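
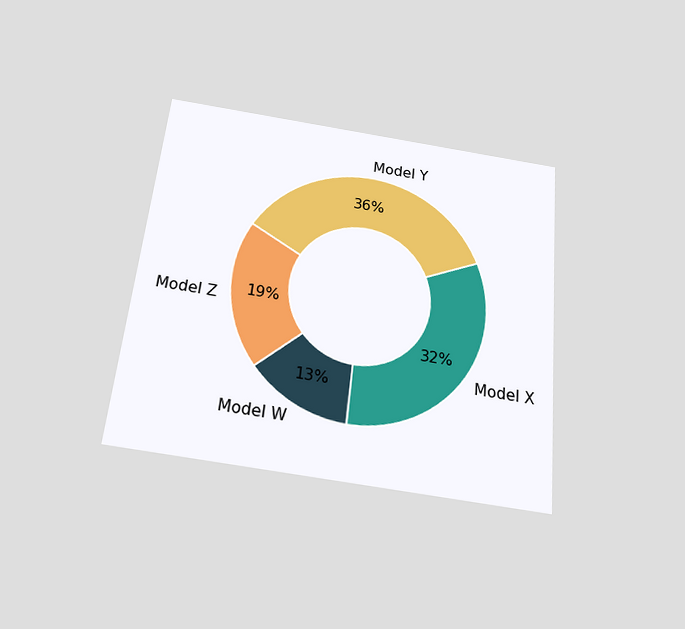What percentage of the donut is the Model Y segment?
36%

The chart is tilted about 6° clockwise and viewed slightly from below. The Model Y segment takes up 36% of the ring.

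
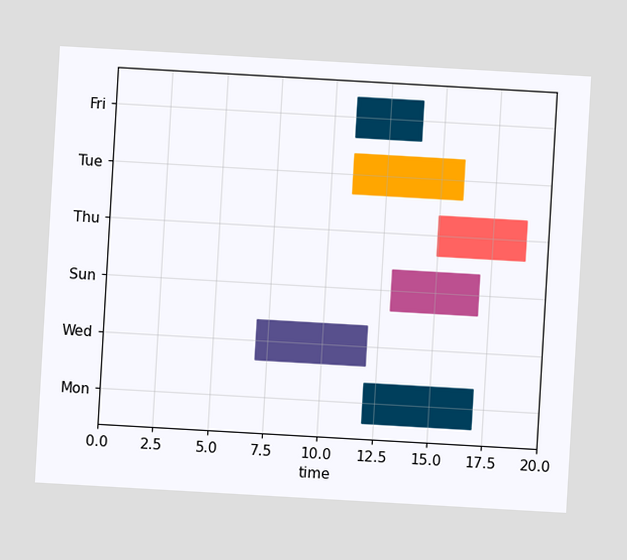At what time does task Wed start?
The chart is tilted about 3° clockwise. The Wed bar begins at t=7.

7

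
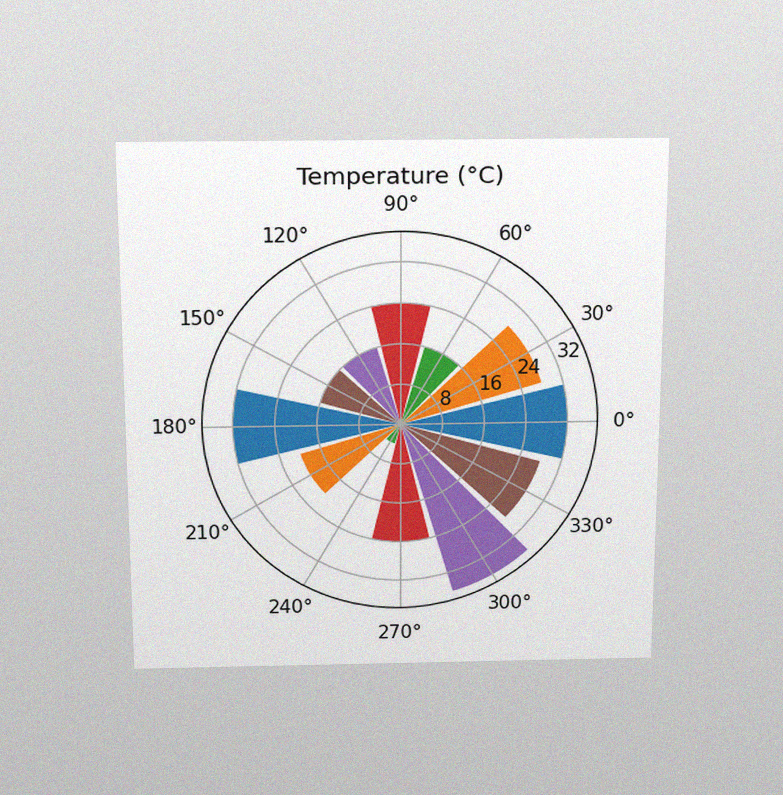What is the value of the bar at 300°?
The chart is viewed slightly from above, with some photo noise. The bar at 300° reaches 36°C on the radial axis.

36°C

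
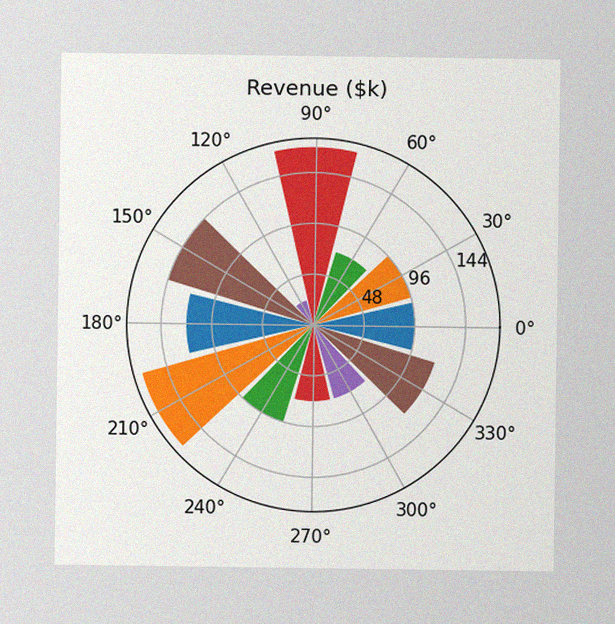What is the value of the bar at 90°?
$168k

The image has some photo noise and uneven lighting. The bar at 90° reaches $168k on the radial axis.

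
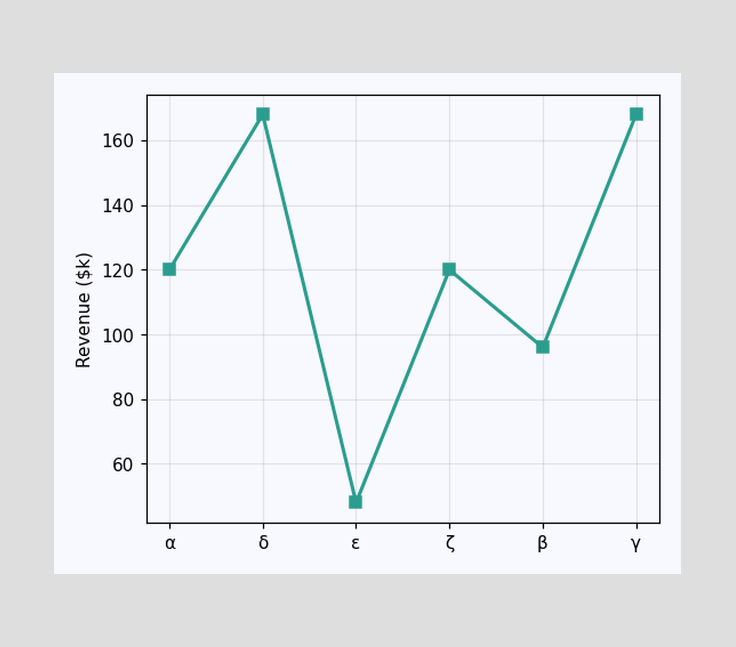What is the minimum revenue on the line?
$48k

The lowest point is at ε, and reading across to the y-axis gives $48k.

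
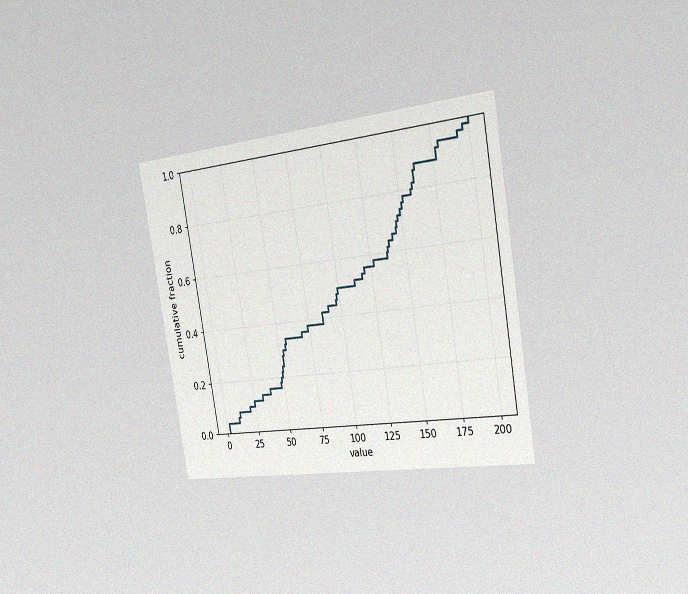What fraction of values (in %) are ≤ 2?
4%

The chart is tilted about 10° counter-clockwise and viewed slightly from the right, with some photo noise. At x=2 the ECDF step is at 4%.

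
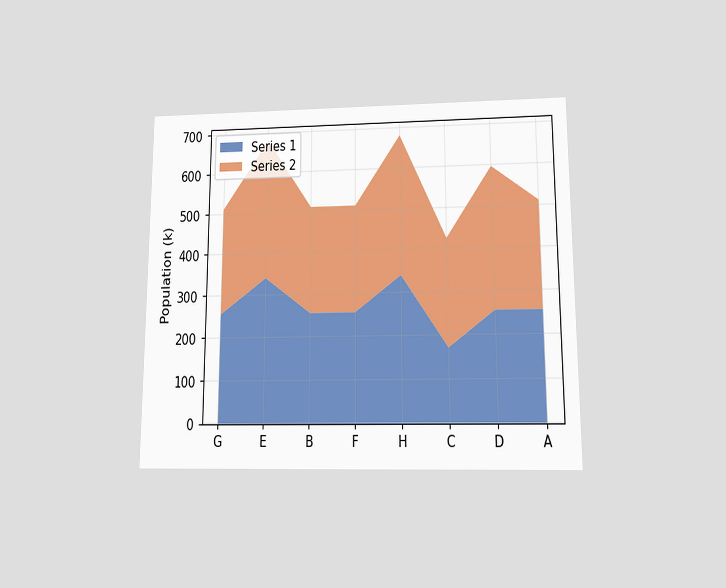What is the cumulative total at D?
595k

The chart is viewed slightly from below. The stacked total at D reaches 595k.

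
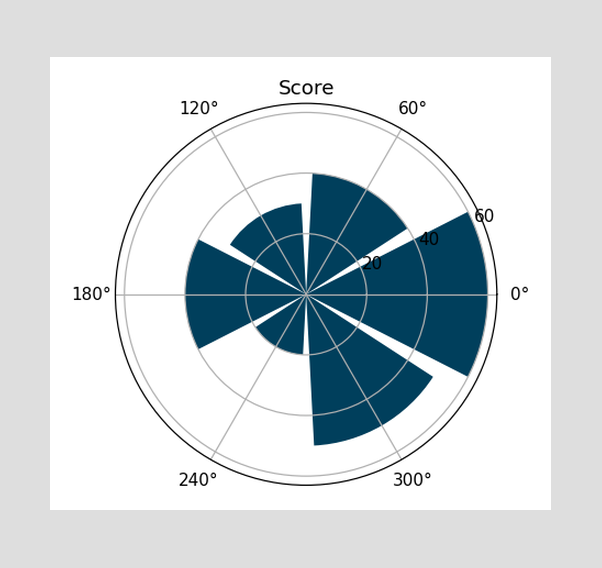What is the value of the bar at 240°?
The bar at 240° reaches 20 on the radial axis.

20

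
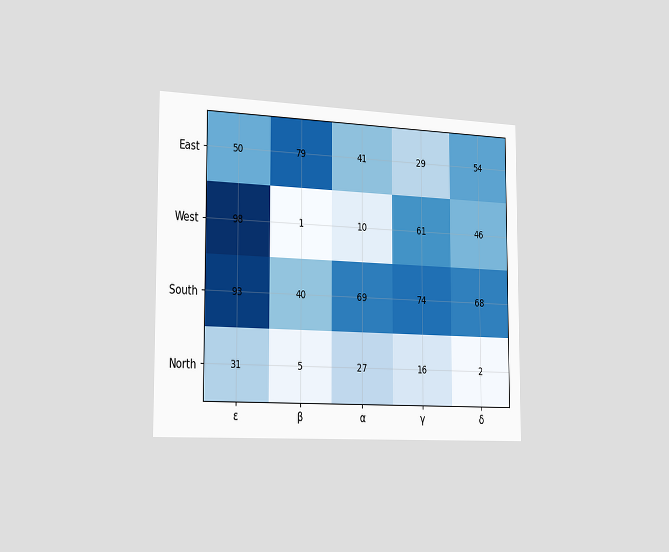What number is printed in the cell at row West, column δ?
The chart is viewed slightly from the left. The (West, δ) cell reads 46.

46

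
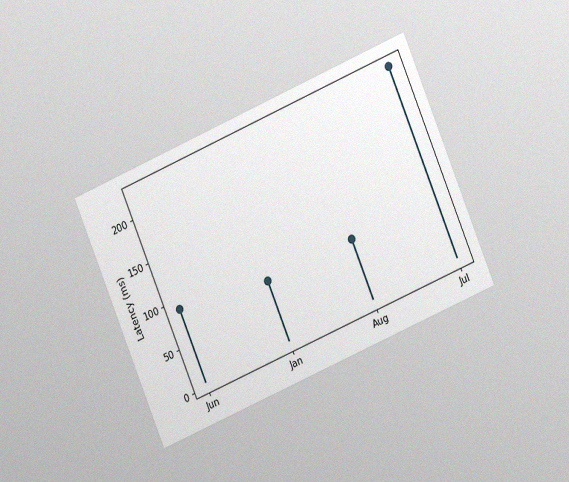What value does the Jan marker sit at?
The chart is tilted about 23° counter-clockwise and viewed at a slight angle, with some photo noise. The Jan marker sits at 75ms.

75ms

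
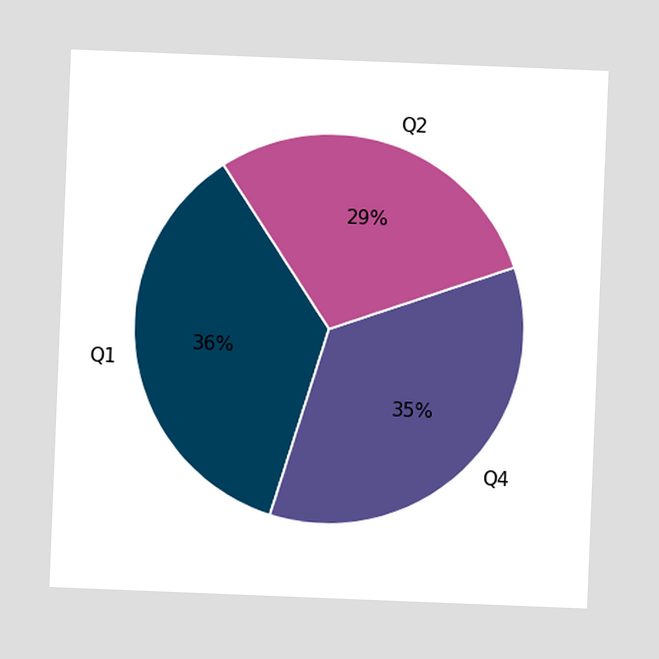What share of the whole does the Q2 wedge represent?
The chart is tilted about 2° clockwise. The Q2 slice takes up 29% of the pie.

29%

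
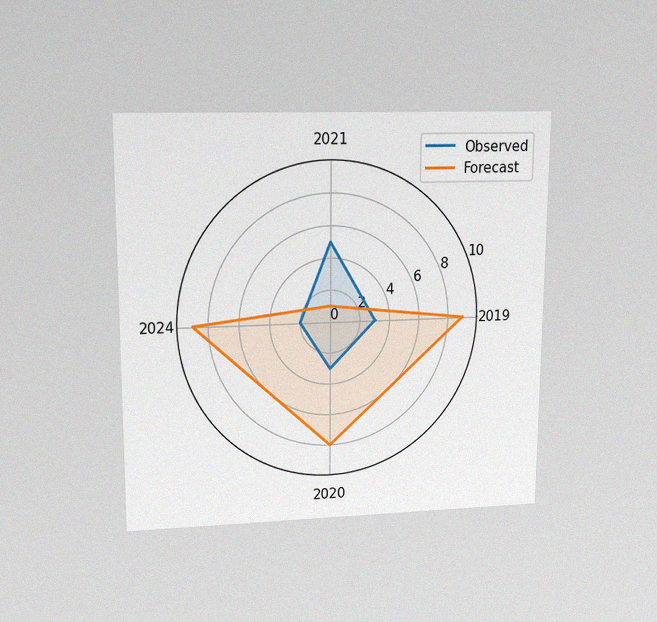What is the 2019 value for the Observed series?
The chart is viewed at a slight angle, with some photo noise. On the 2019 axis, Observed reaches 3.

3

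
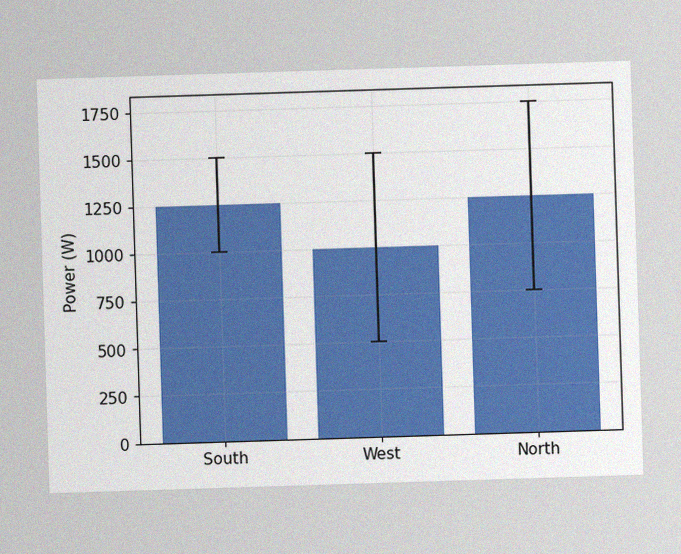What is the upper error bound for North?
1750W

The image has some photo noise and uneven lighting. The North bar's upper whisker reaches 1750W.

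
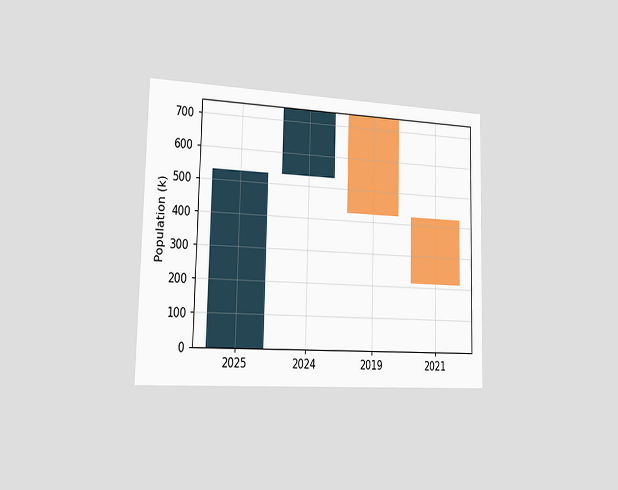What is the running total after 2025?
The chart is viewed slightly from the left. After 2025 the running total reaches 530k.

530k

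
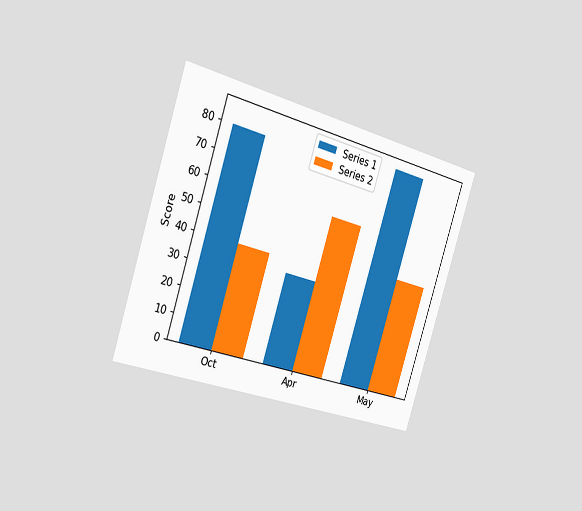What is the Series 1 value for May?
The chart is tilted about 18° clockwise and viewed slightly from the left. The Series 1 bar at May reaches 85 on the y-axis.

85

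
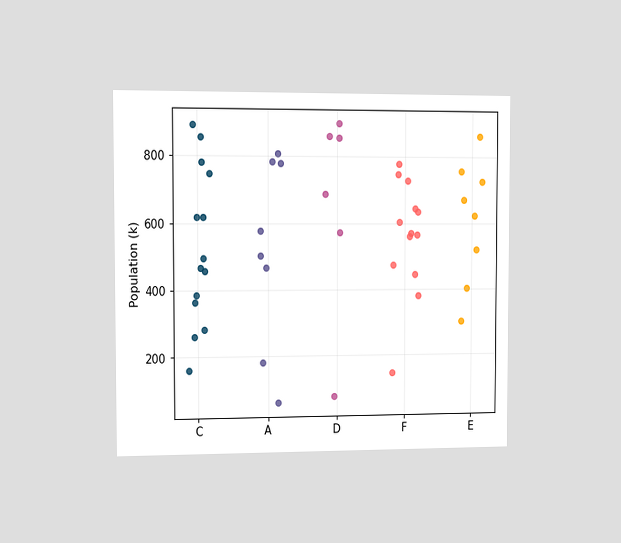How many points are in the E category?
8

The chart is viewed slightly from the left. Counting the markers in the E column gives 8.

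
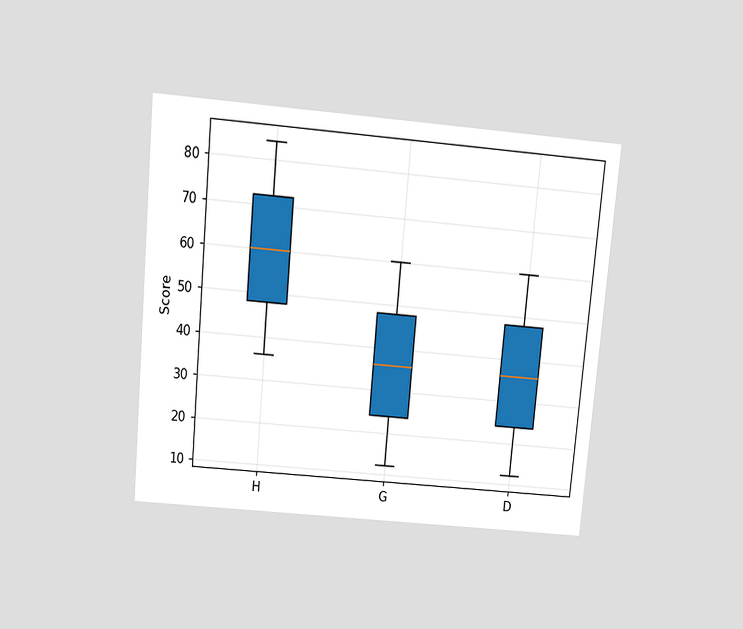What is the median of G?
The chart is tilted about 5° clockwise and viewed slightly from above. The median line in the G box sits at 36.

36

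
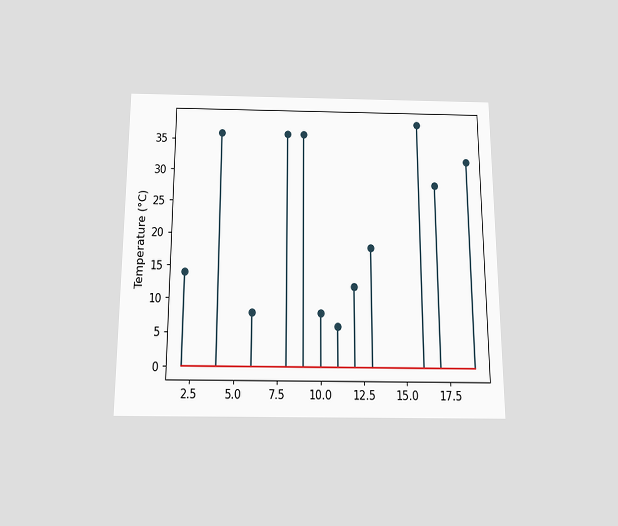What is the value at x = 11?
The chart is viewed slightly from below. The stem at x=11 reaches 6°C.

6°C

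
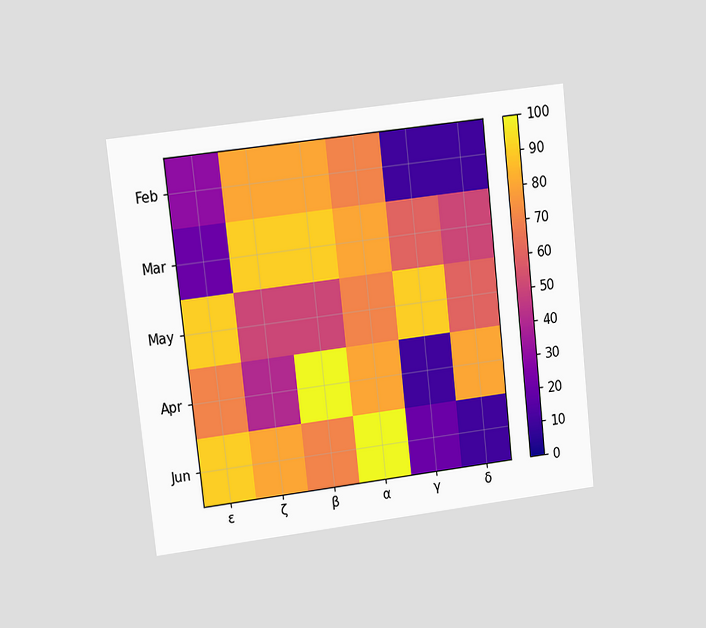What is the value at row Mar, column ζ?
90

The chart is tilted about 6° counter-clockwise and viewed at a slight angle. Matching cell (Mar, ζ) against the colorbar gives 90.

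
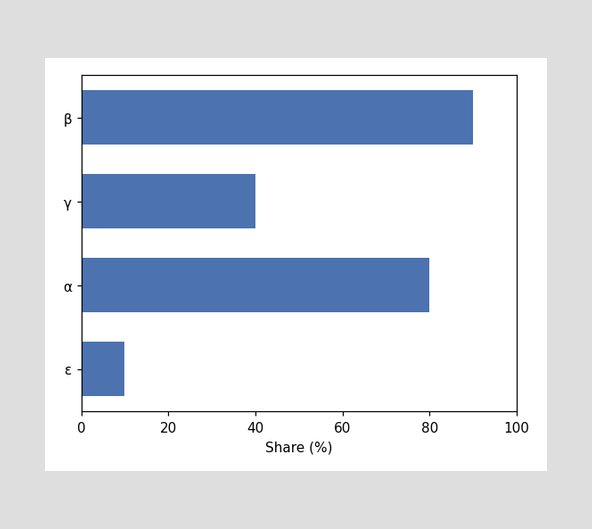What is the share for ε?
Reading along the chart's x-axis, the ε bar reaches 10%.

10%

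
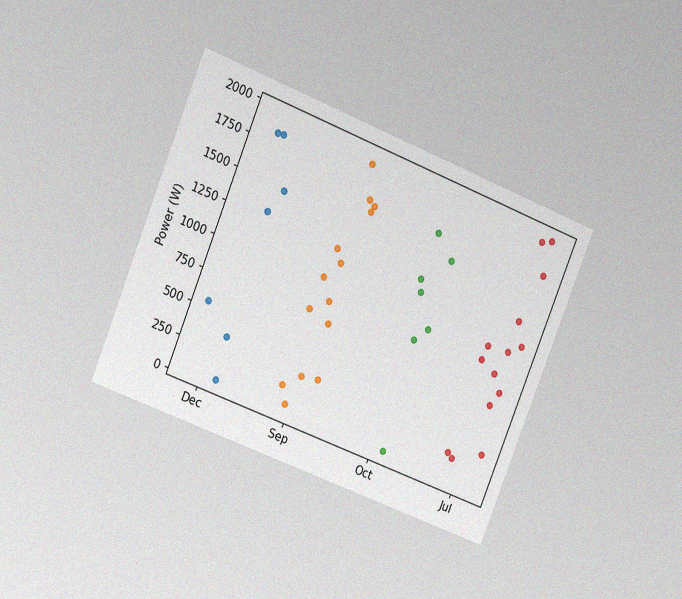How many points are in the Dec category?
The chart is tilted about 22° clockwise and viewed at a slight angle, with some photo noise. Counting the markers in the Dec column gives 7.

7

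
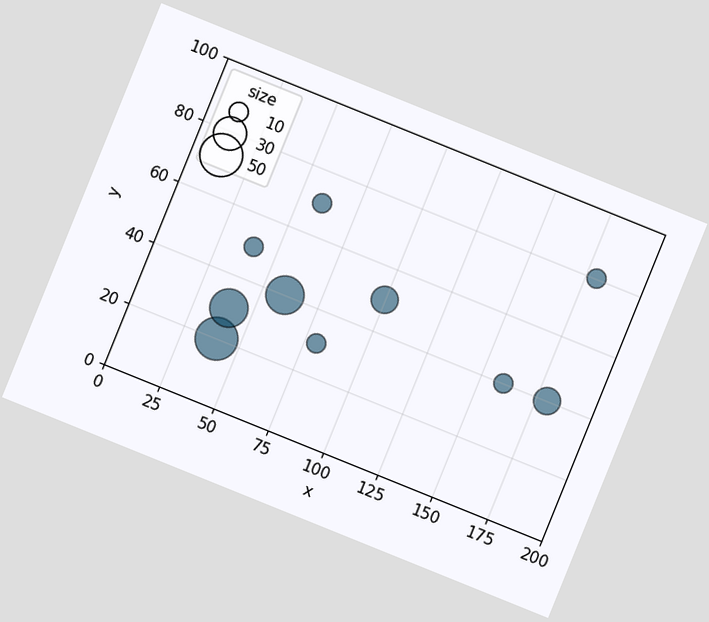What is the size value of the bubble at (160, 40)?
The chart is tilted about 22° clockwise. Matching the bubble at (160, 40) against the size legend gives 10.

10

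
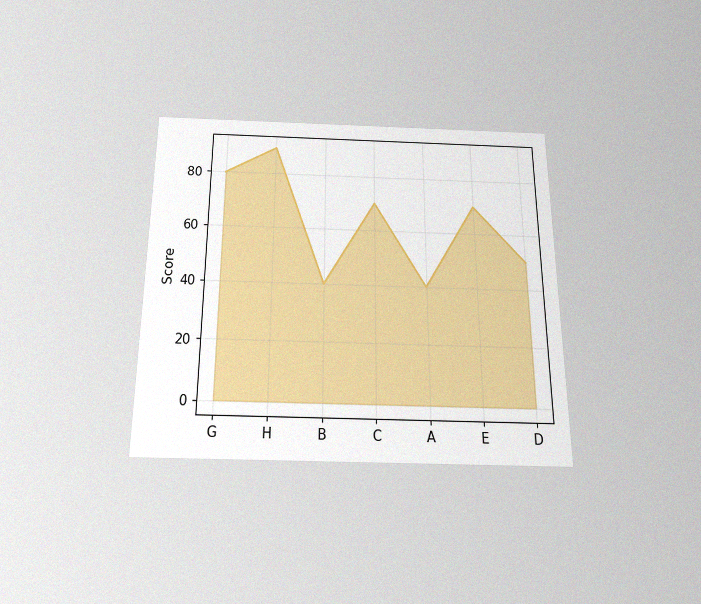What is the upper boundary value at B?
40

The chart is viewed slightly from below, with some photo noise. At B the upper boundary is at 40.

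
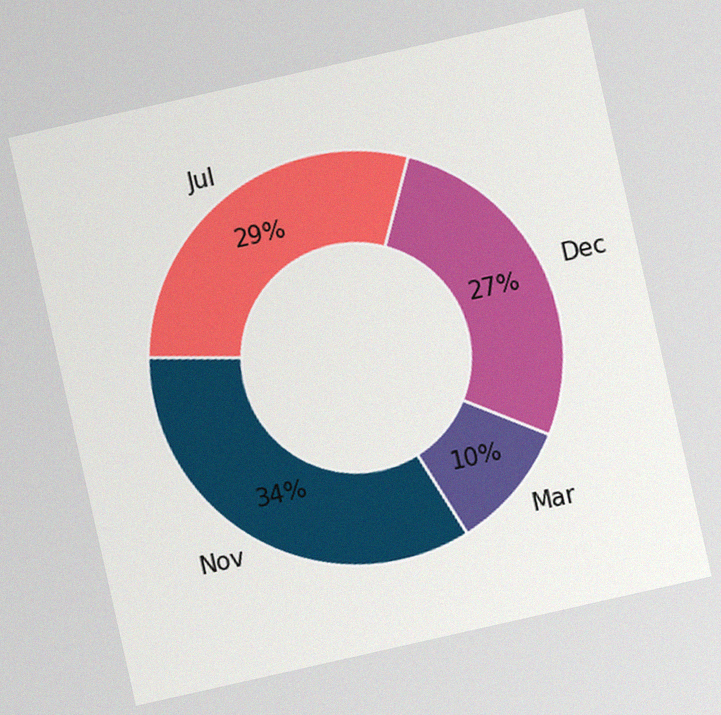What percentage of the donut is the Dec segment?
The chart is tilted about 13° counter-clockwise, with some photo noise. The Dec segment takes up 27% of the ring.

27%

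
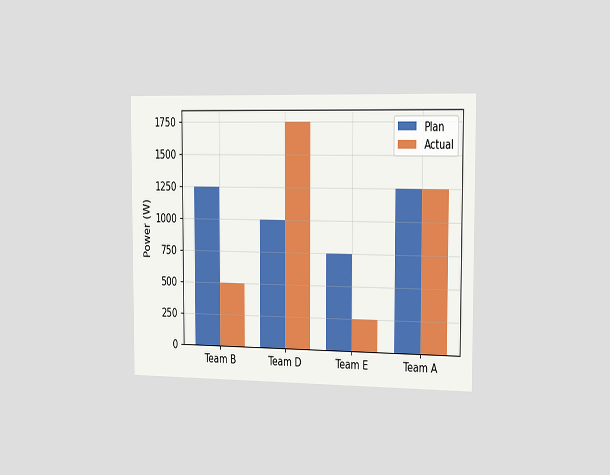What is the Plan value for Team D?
1000W

The chart is viewed slightly from the right. The Plan bar at Team D reaches 1000W on the y-axis.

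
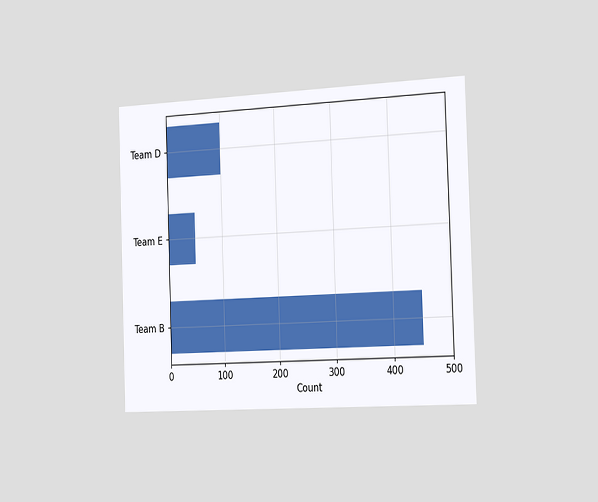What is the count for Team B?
The chart is viewed slightly from the right. Reading along the chart's x-axis, the Team B bar reaches 450.

450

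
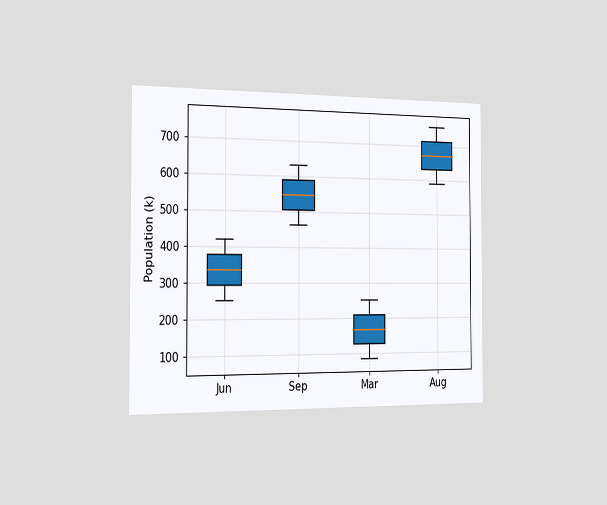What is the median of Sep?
The chart is viewed slightly from the left. The median line in the Sep box sits at 546k.

546k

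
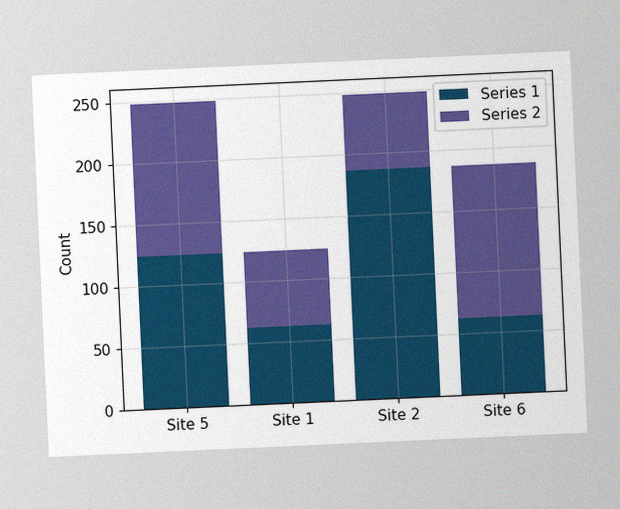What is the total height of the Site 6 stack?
The chart is tilted about 3° counter-clockwise, with some photo noise. The Site 6 stack's top reaches 186 on the y-axis.

186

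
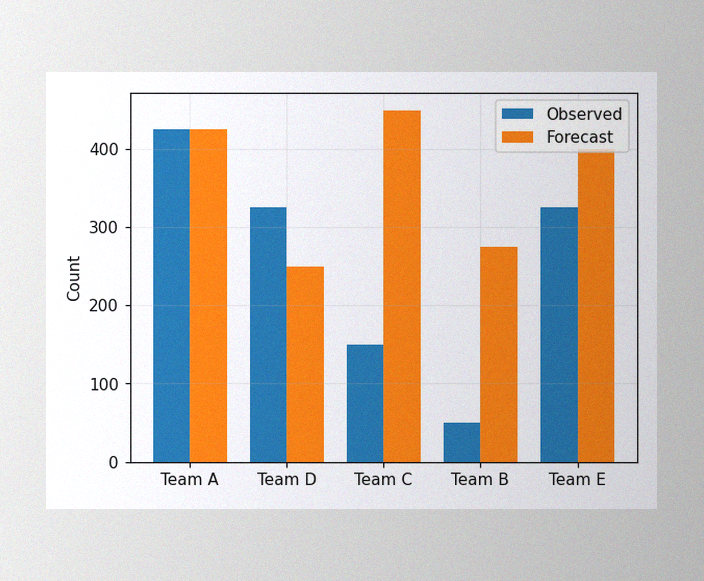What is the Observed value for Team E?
325

The image has some photo noise and uneven lighting. The Observed bar at Team E reaches 325 on the y-axis.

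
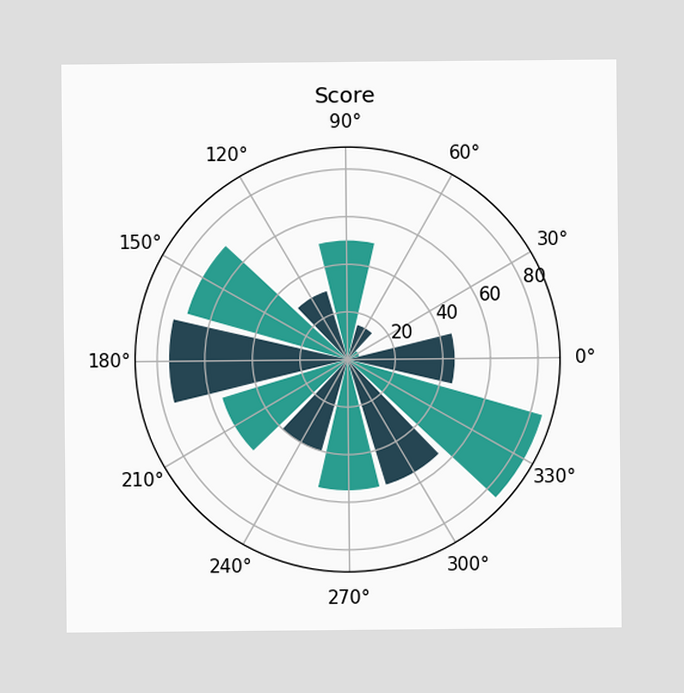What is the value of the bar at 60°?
The bar at 60° reaches 15 on the radial axis.

15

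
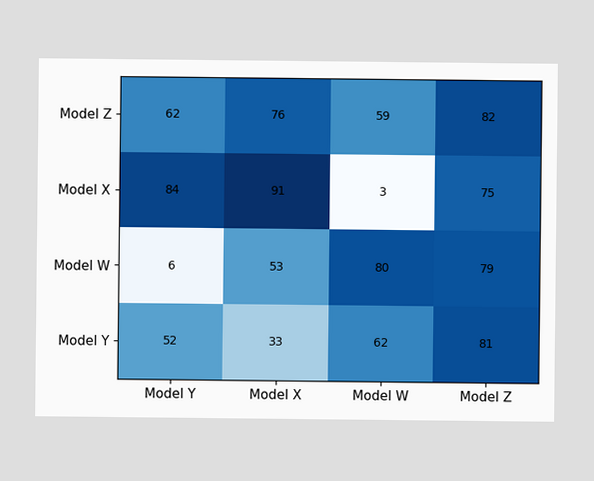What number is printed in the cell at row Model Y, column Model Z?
The (Model Y, Model Z) cell reads 81.

81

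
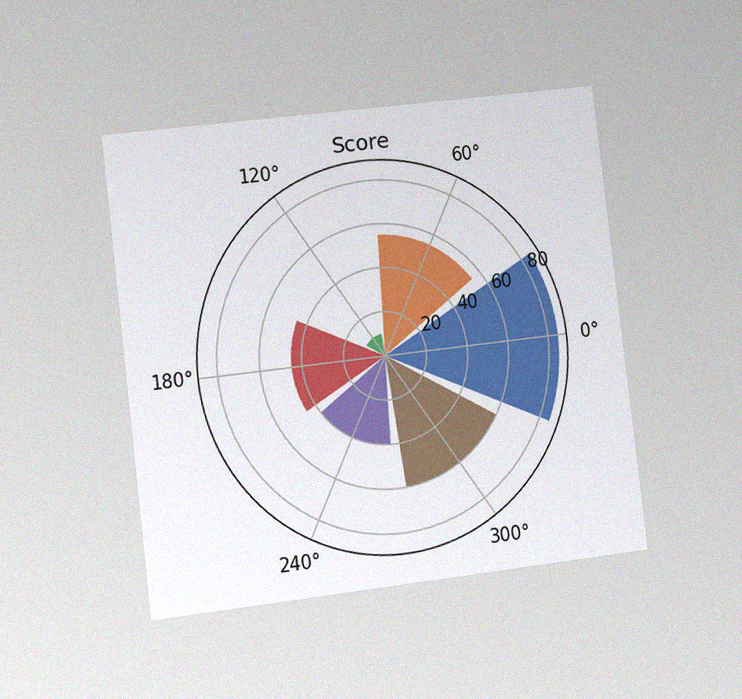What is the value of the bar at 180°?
The chart is tilted about 7° counter-clockwise and viewed at a slight angle, with some photo noise. The bar at 180° reaches 45 on the radial axis.

45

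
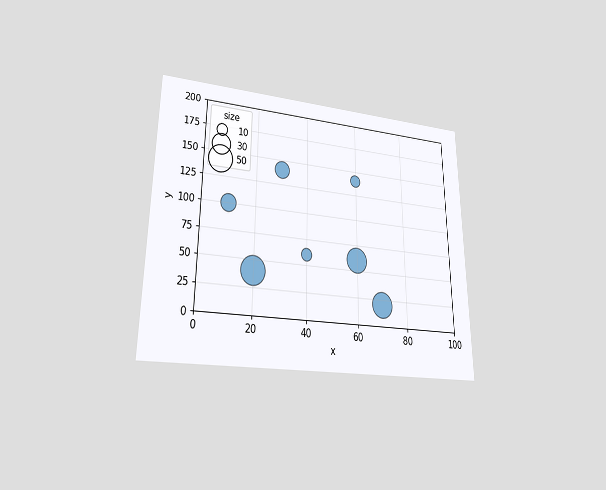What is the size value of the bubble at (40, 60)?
10

The chart is viewed at a slight angle. Matching the bubble at (40, 60) against the size legend gives 10.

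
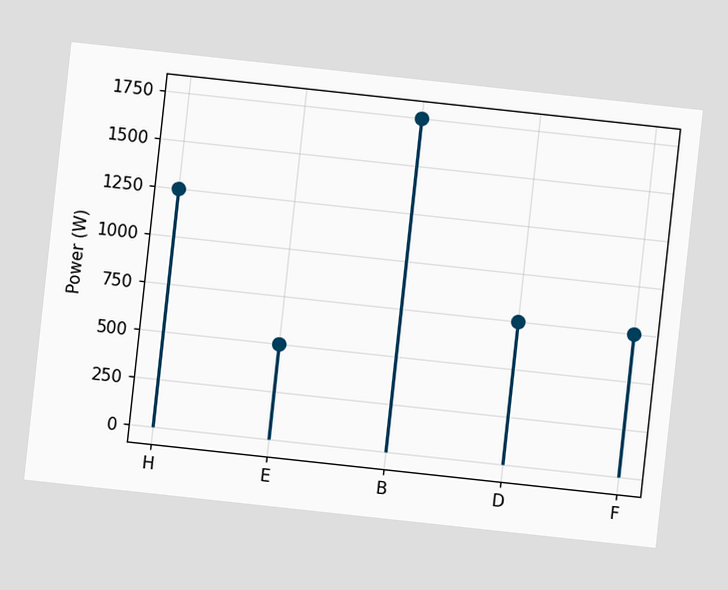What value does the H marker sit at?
The chart is tilted about 6° clockwise. The H marker sits at 1250W.

1250W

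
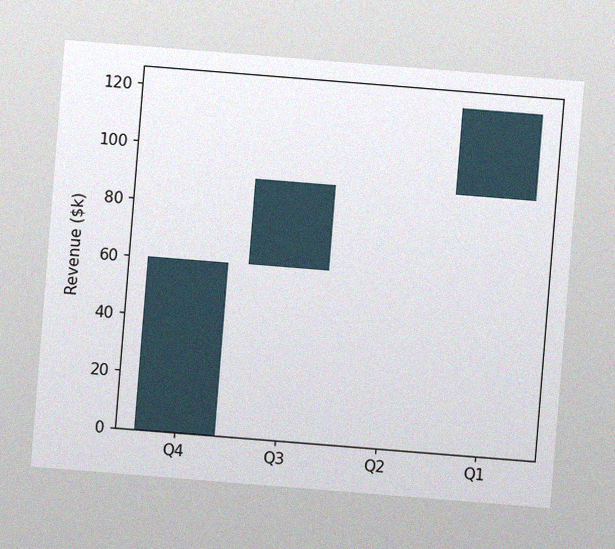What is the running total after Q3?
The chart is tilted about 5° clockwise, with some photo noise. After Q3 the running total reaches $90k.

$90k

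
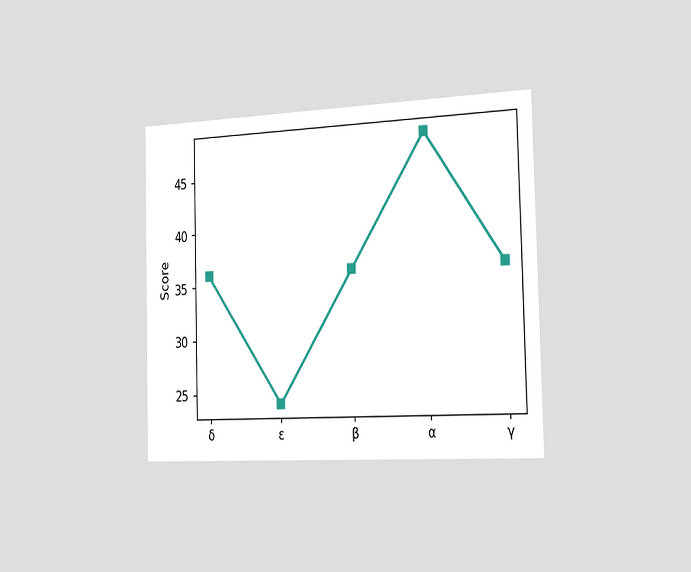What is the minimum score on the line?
24

The chart is viewed slightly from the right. The lowest point is at ε, and reading across to the y-axis gives 24.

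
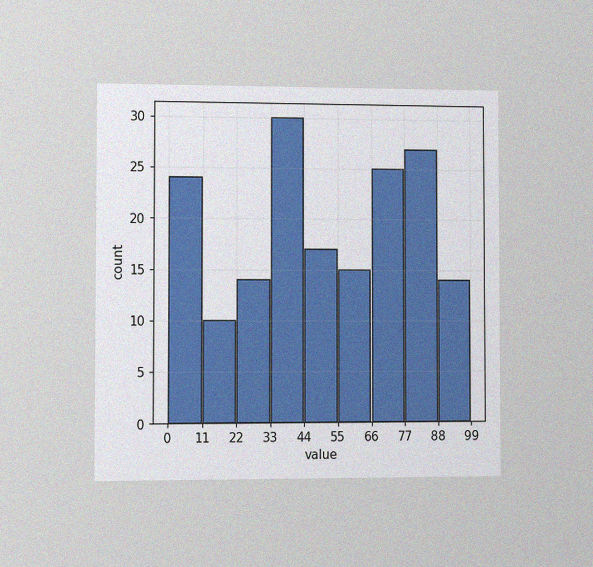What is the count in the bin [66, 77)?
25

The chart is viewed slightly from the left, with some photo noise. The [66, 77) bin has height 25.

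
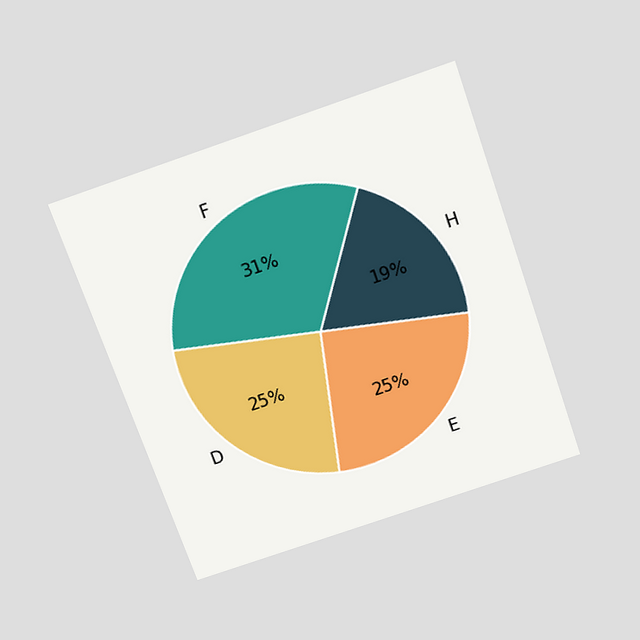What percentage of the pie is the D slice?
The chart is tilted about 19° counter-clockwise and viewed slightly from above. The D slice takes up 25% of the pie.

25%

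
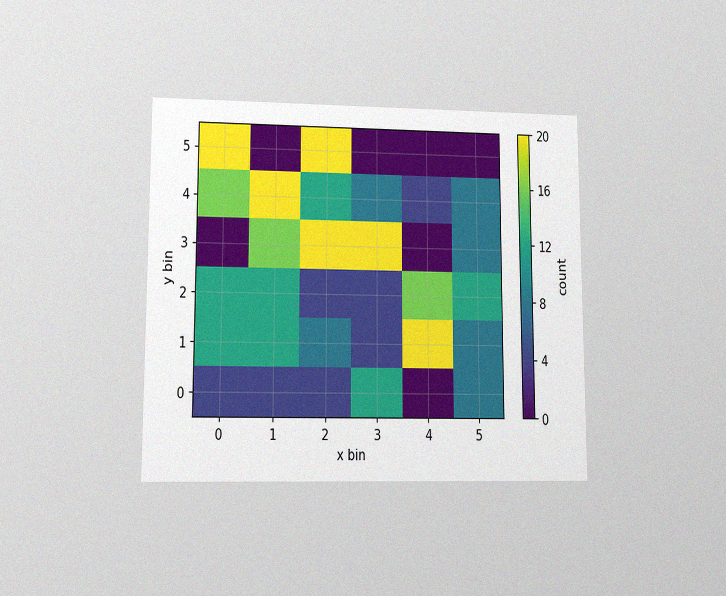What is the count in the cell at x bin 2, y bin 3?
20

The chart is viewed at a slight angle, with some photo noise. Matching the cell (2, 3) against the colorbar gives 20.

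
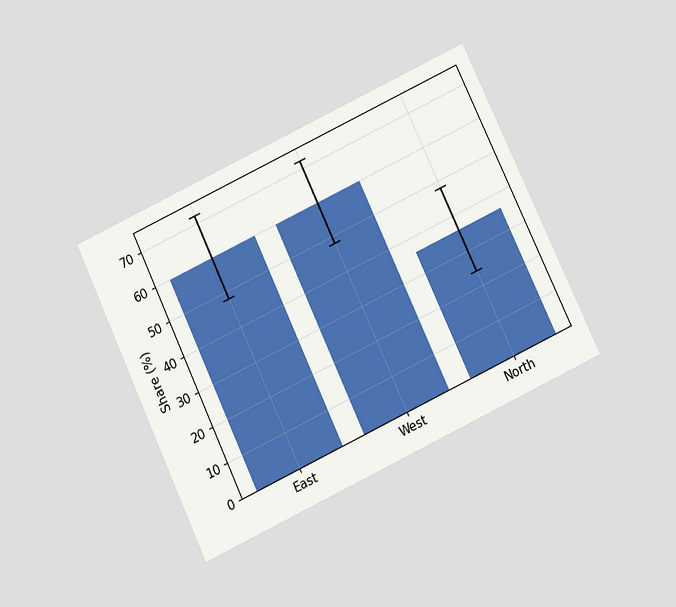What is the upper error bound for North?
The chart is tilted about 25° counter-clockwise and viewed slightly from below. The North bar's upper whisker reaches 48%.

48%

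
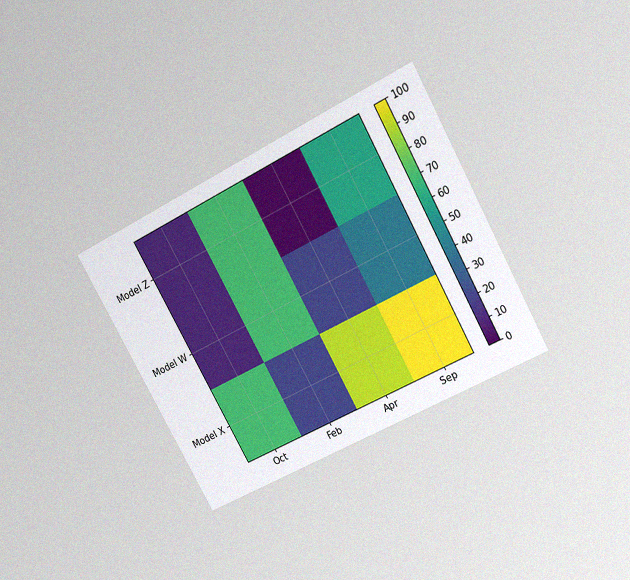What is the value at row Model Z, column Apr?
The chart is tilted about 29° counter-clockwise and viewed slightly from above, with some photo noise. Matching cell (Model Z, Apr) against the colorbar gives 0.

0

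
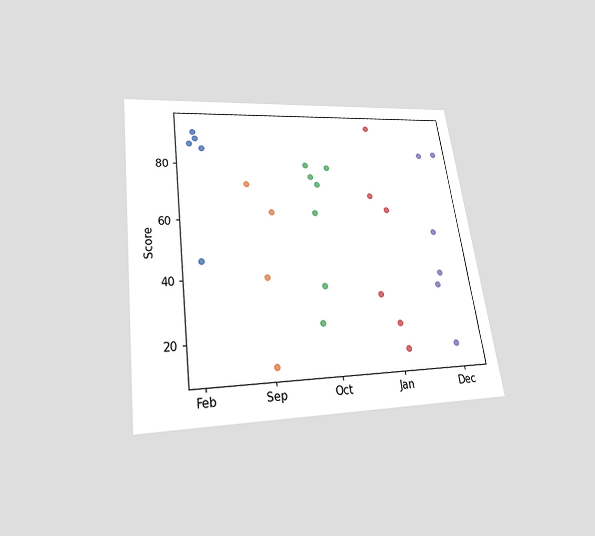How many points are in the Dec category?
The chart is tilted about 8° counter-clockwise and viewed slightly from below. Counting the markers in the Dec column gives 6.

6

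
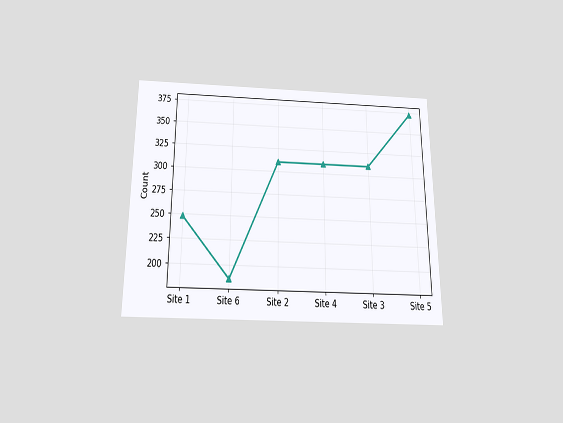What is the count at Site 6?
The chart is viewed slightly from below. At Site 6, the line is at 186.

186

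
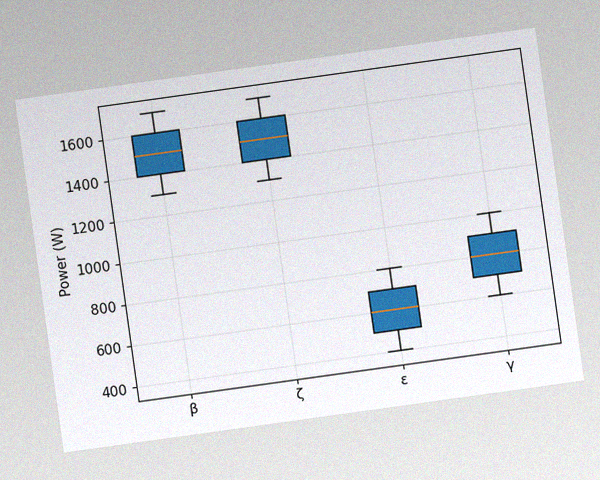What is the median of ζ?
1500W

The chart is tilted about 8° counter-clockwise, with some photo noise. The median line in the ζ box sits at 1500W.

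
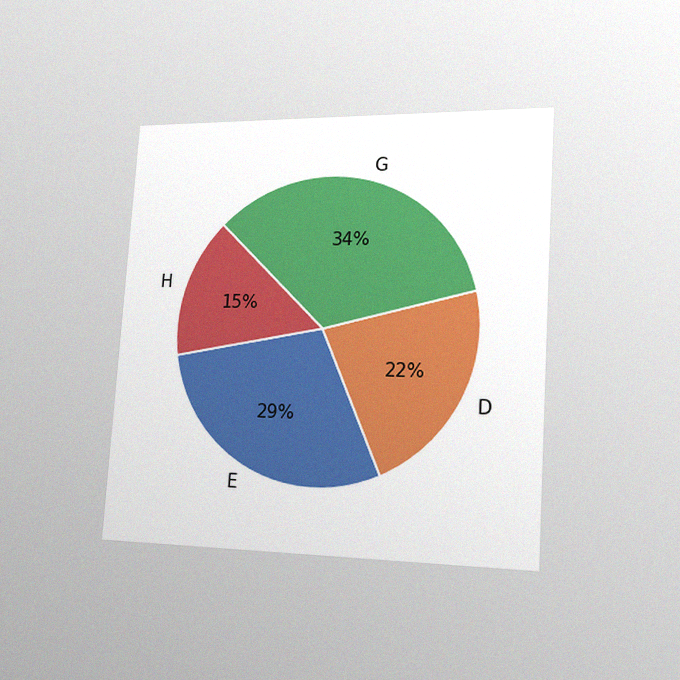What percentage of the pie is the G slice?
34%

The chart is tilted about 4° clockwise and viewed slightly from the right, with some photo noise. The G slice takes up 34% of the pie.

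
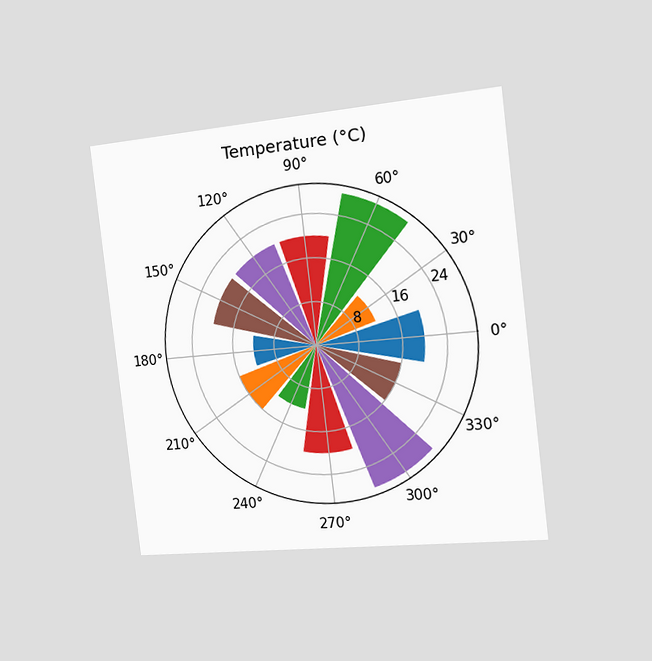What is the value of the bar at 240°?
The chart is tilted about 7° counter-clockwise and viewed slightly from the right. The bar at 240° reaches 12°C on the radial axis.

12°C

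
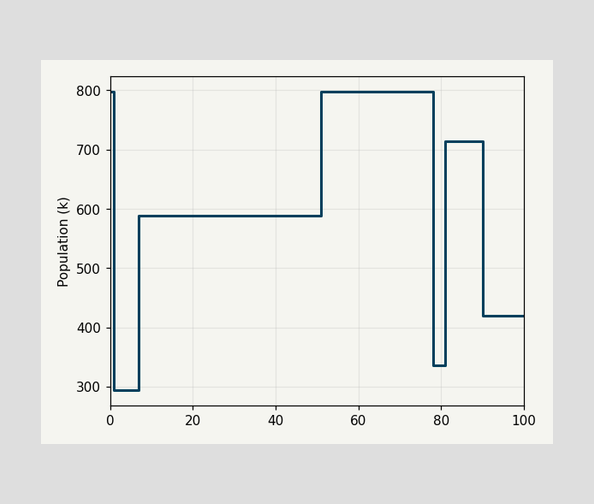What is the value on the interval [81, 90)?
714k

On [81, 90) the step sits at 714k.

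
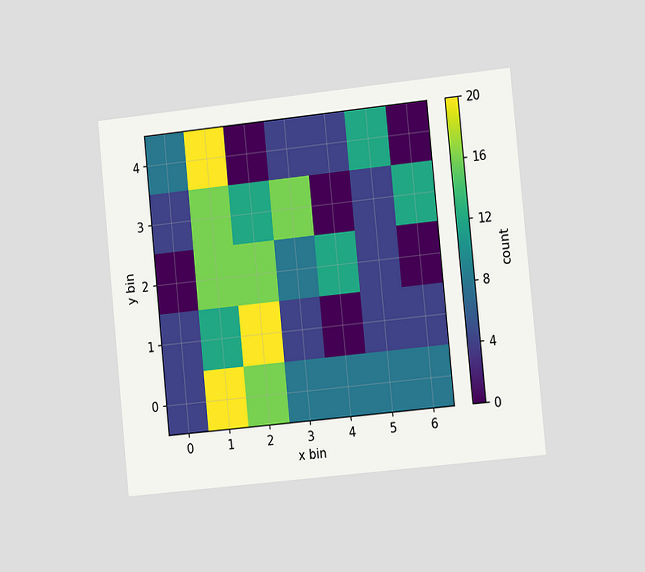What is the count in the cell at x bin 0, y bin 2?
0

The chart is tilted about 6° counter-clockwise and viewed slightly from the right. Matching the cell (0, 2) against the colorbar gives 0.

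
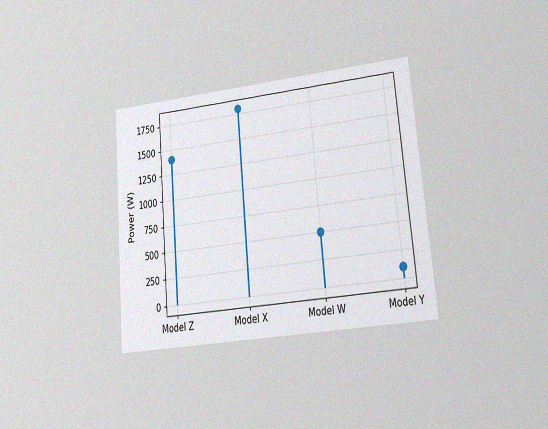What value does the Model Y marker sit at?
The chart is tilted about 5° counter-clockwise and viewed at a slight angle, with some photo noise. The Model Y marker sits at 100W.

100W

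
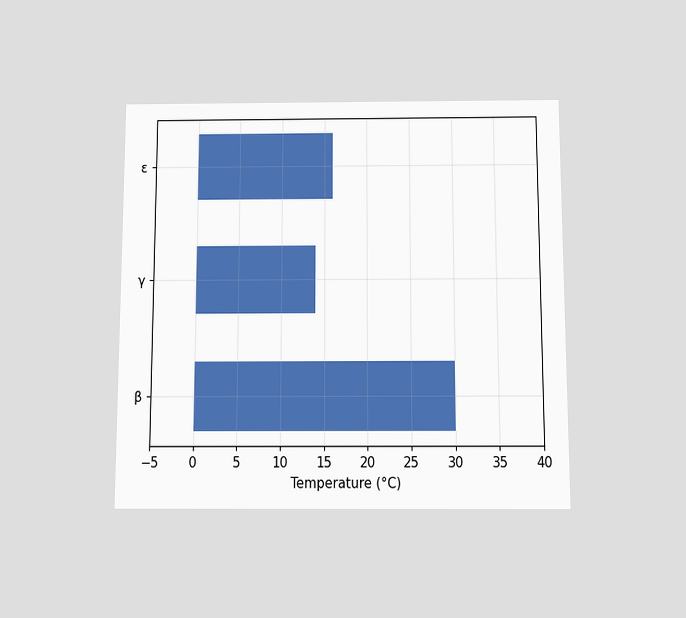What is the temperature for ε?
16°C

The chart is viewed slightly from below. Reading along the chart's x-axis, the ε bar reaches 16°C.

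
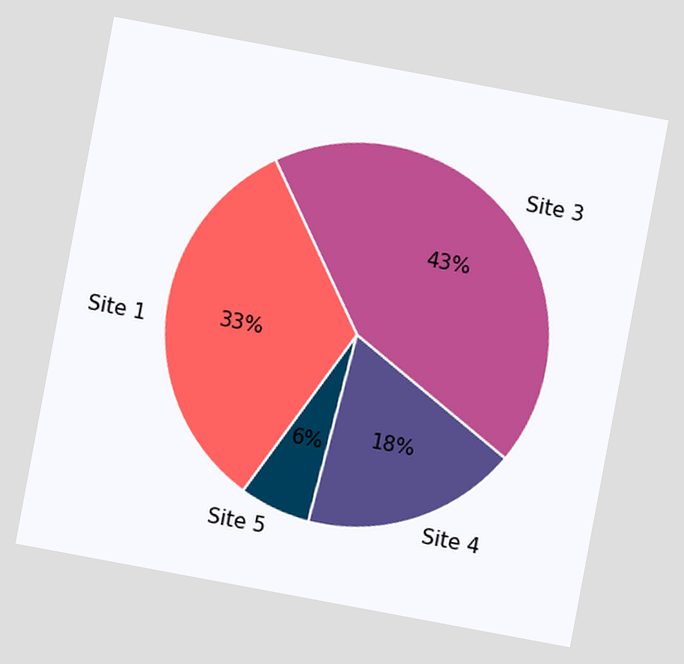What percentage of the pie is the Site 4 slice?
The chart is tilted about 11° clockwise. The Site 4 slice takes up 18% of the pie.

18%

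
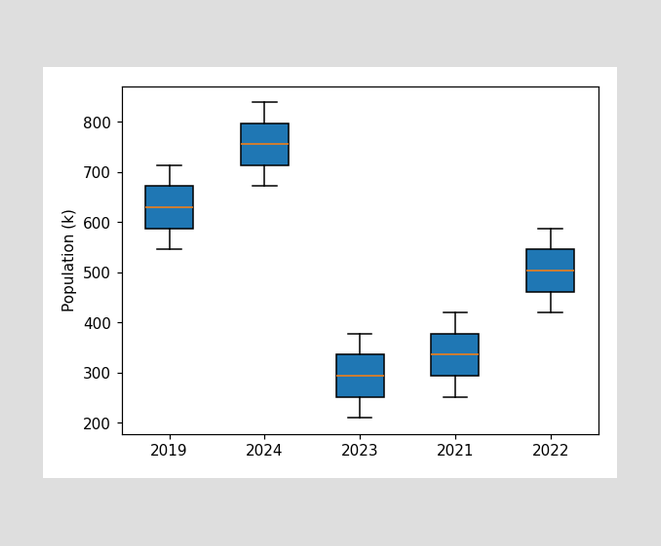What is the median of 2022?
The median line in the 2022 box sits at 504k.

504k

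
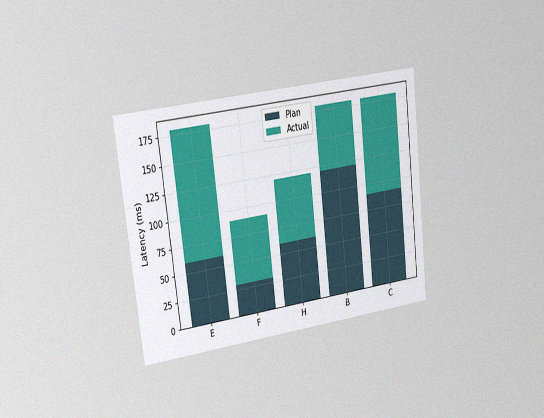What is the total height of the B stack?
180ms

The chart is tilted about 7° counter-clockwise and viewed slightly from the left, with some photo noise. The B stack's top reaches 180ms on the y-axis.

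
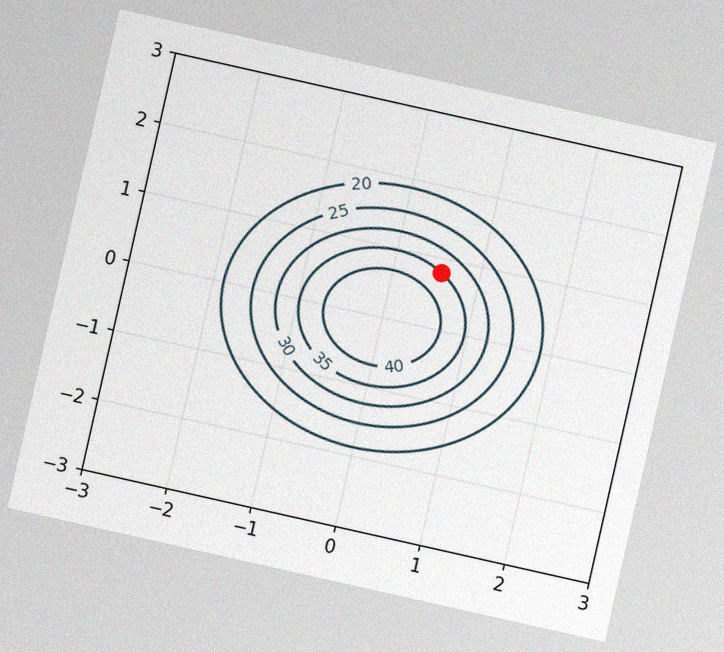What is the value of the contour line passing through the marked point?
35

The chart is tilted about 13° clockwise, with some photo noise. The marked point sits on the contour labelled 35.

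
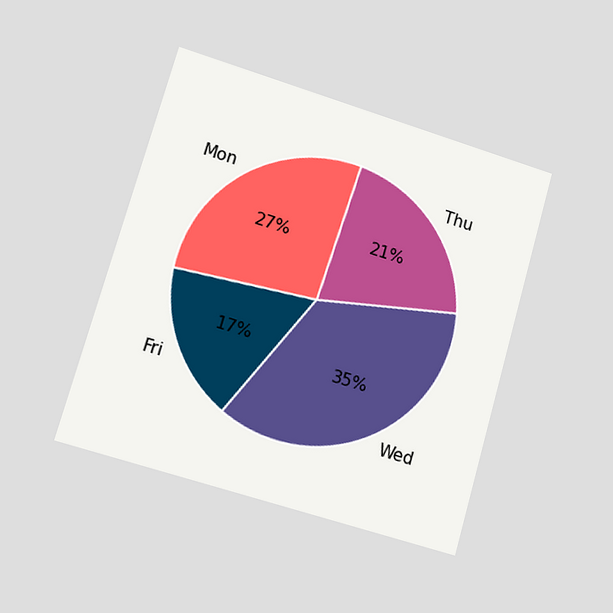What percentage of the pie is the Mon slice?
The chart is tilted about 16° clockwise and viewed slightly from the left. The Mon slice takes up 27% of the pie.

27%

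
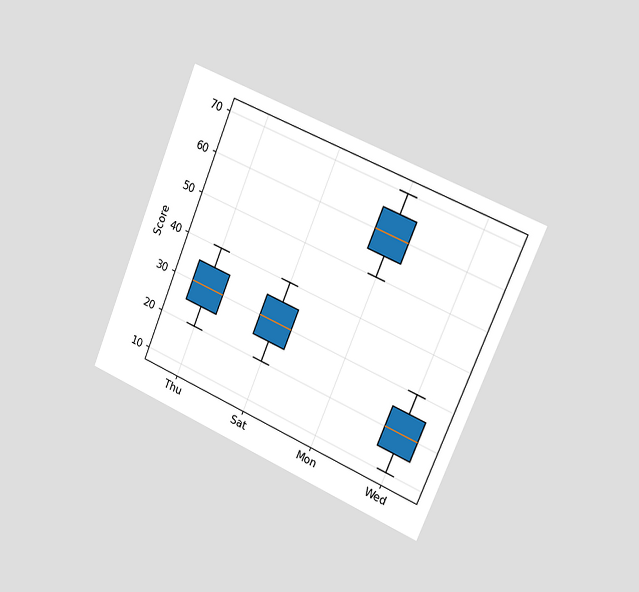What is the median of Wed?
20

The chart is tilted about 22° clockwise and viewed slightly from the right. The median line in the Wed box sits at 20.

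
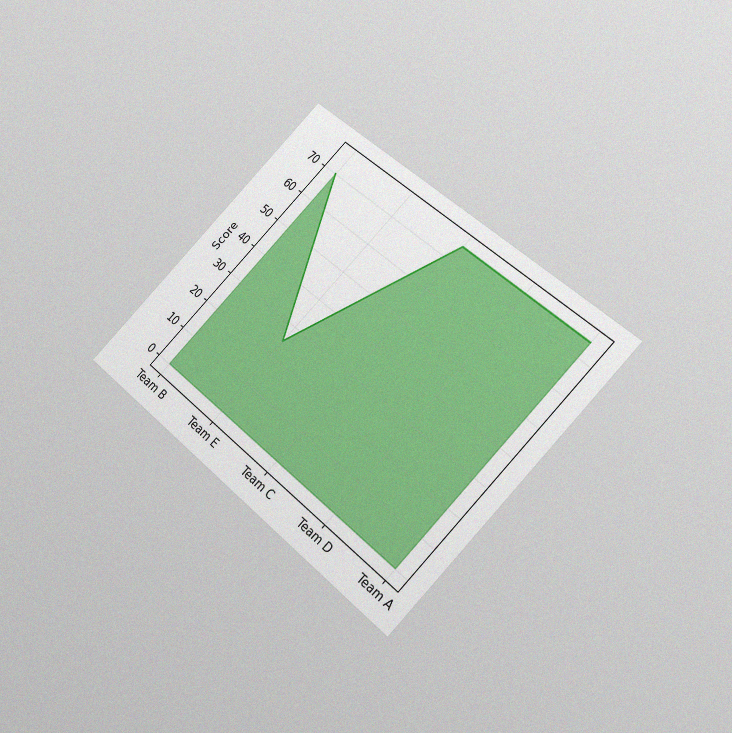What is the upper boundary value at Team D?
75

The chart is tilted about 44° clockwise and viewed slightly from below, with some photo noise. At Team D the upper boundary is at 75.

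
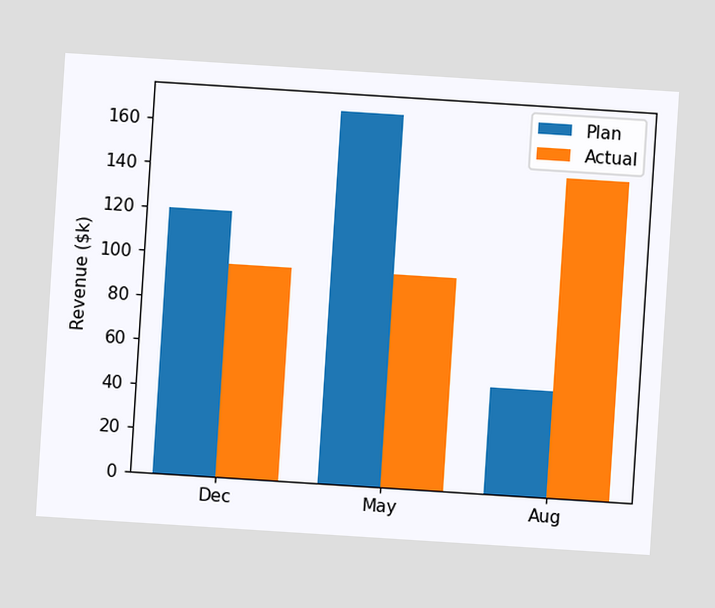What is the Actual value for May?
$96k

The chart is tilted about 4° clockwise. The Actual bar at May reaches $96k on the y-axis.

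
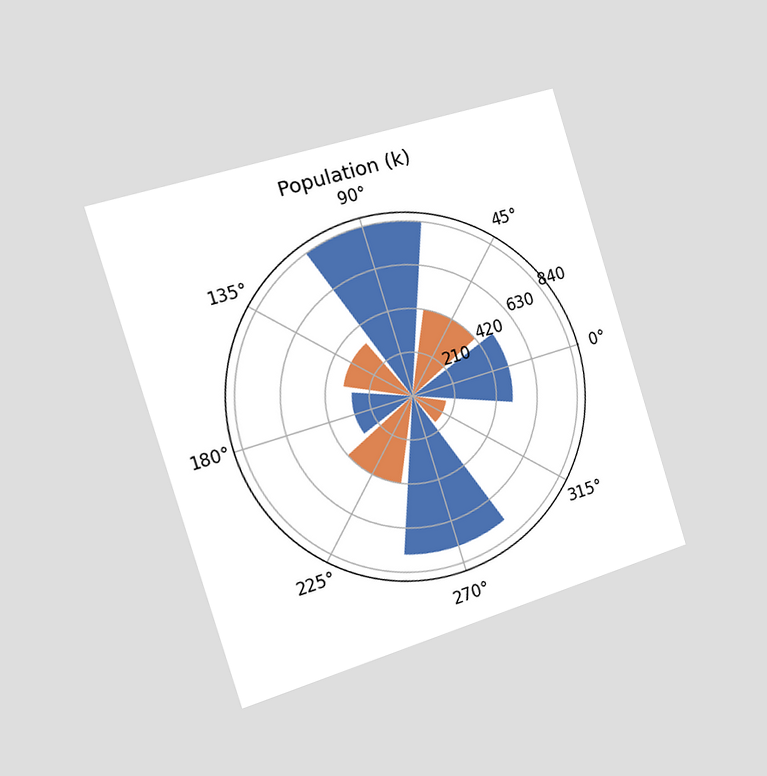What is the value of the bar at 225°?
420k

The chart is tilted about 17° counter-clockwise and viewed slightly from the left. The bar at 225° reaches 420k on the radial axis.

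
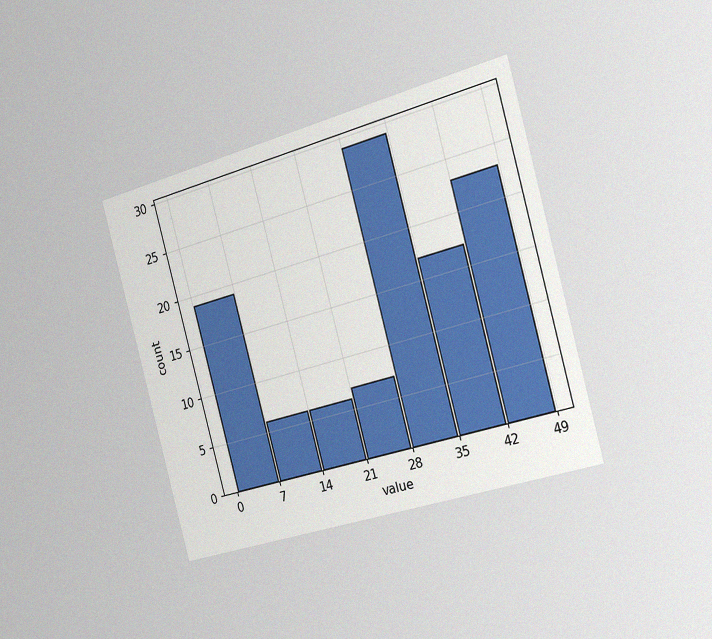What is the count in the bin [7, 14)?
The chart is tilted about 15° counter-clockwise and viewed slightly from the right, with some photo noise. The [7, 14) bin has height 6.

6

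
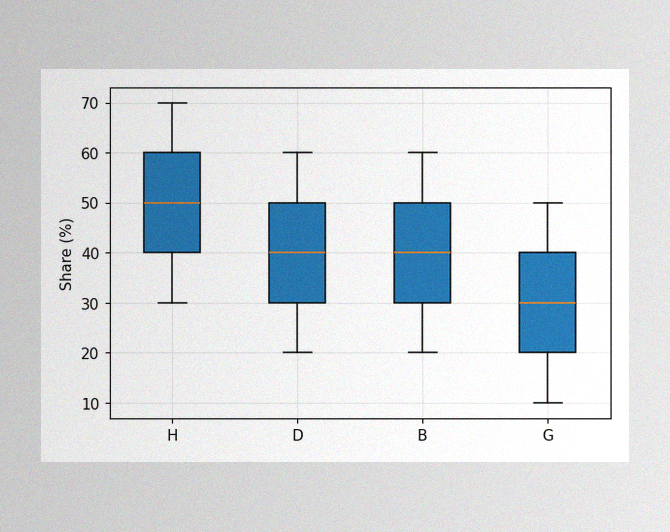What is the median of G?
30%

The image has some photo noise and uneven lighting. The median line in the G box sits at 30%.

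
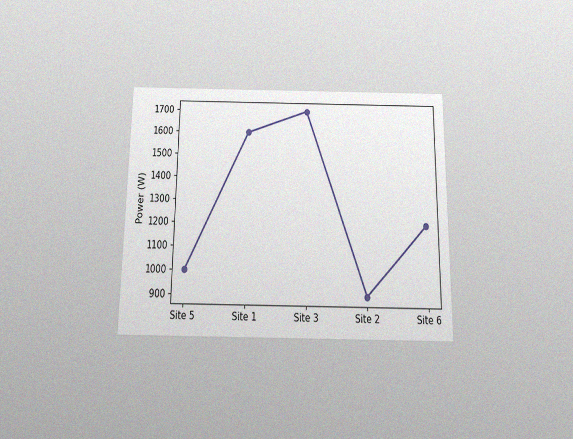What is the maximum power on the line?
1700W

The chart is viewed slightly from below, with some photo noise. The highest point is at Site 3, and reading across to the y-axis gives 1700W.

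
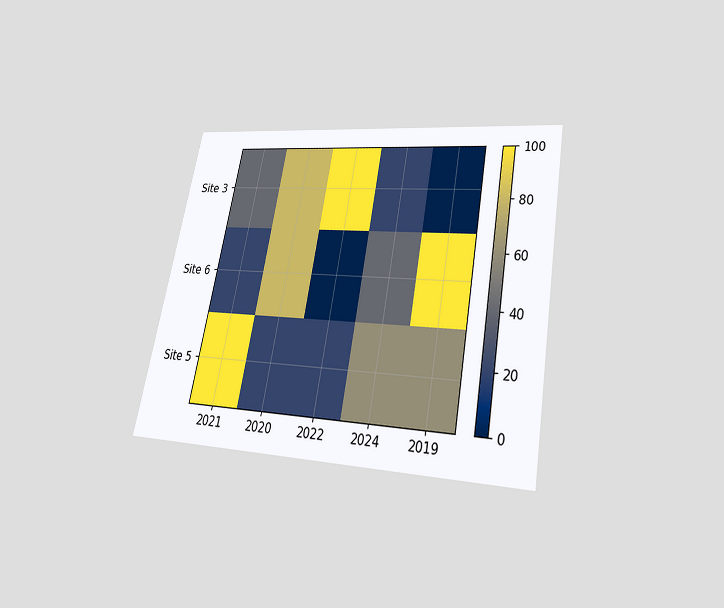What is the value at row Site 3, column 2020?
The chart is tilted about 11° clockwise and viewed slightly from below. Matching cell (Site 3, 2020) against the colorbar gives 80.

80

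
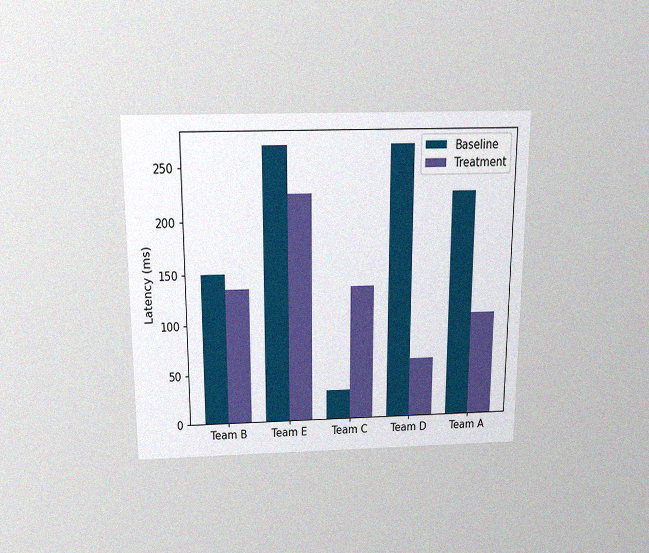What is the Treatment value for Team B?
135ms

The chart is viewed slightly from above, with some photo noise. The Treatment bar at Team B reaches 135ms on the y-axis.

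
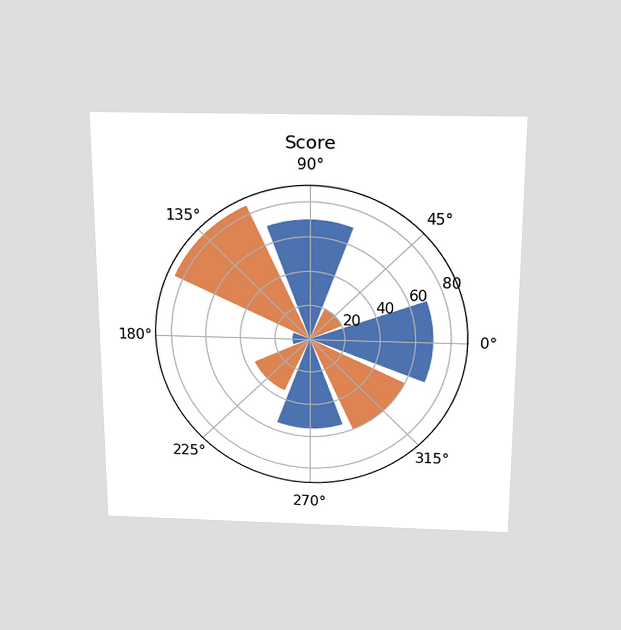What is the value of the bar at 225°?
The chart is viewed slightly from above. The bar at 225° reaches 35 on the radial axis.

35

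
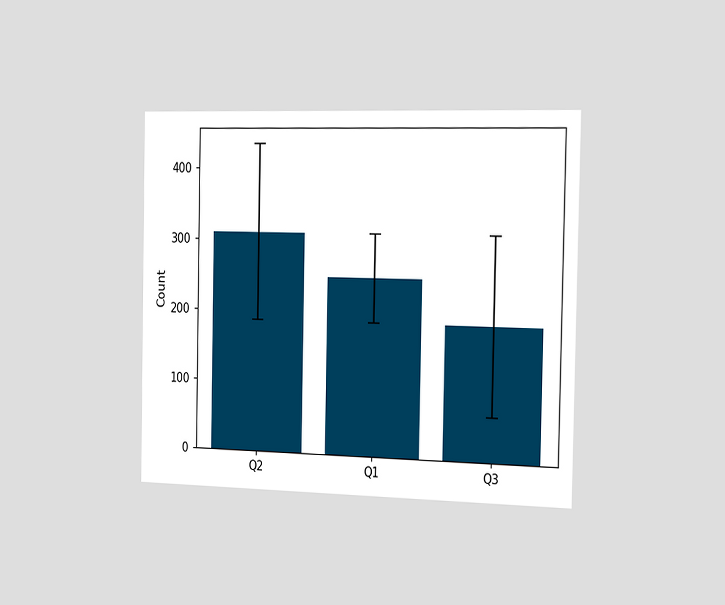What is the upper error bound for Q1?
The chart is viewed slightly from the right. The Q1 bar's upper whisker reaches 310.

310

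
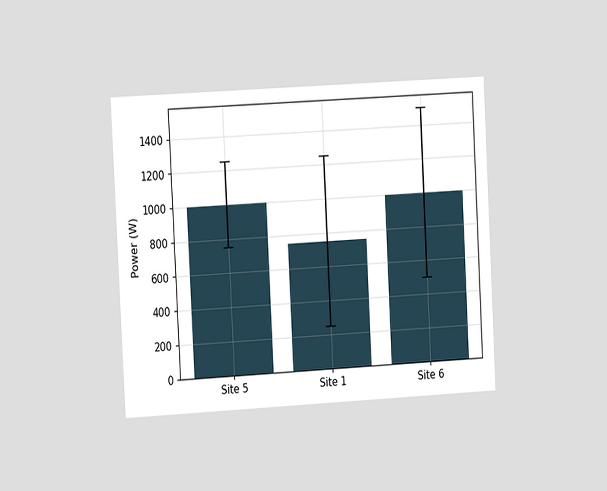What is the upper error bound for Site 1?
The chart is tilted about 3° counter-clockwise and viewed at a slight angle. The Site 1 bar's upper whisker reaches 1250W.

1250W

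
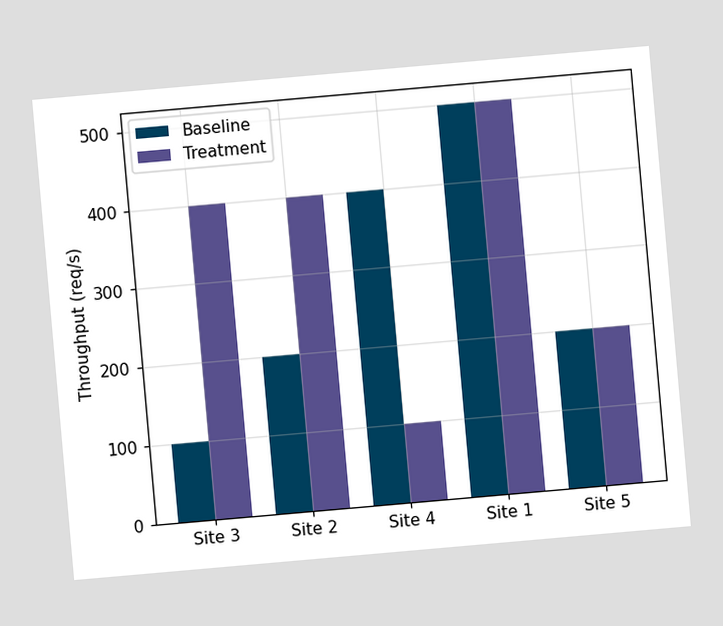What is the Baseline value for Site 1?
The chart is tilted about 5° counter-clockwise. The Baseline bar at Site 1 reaches 500req/s on the y-axis.

500req/s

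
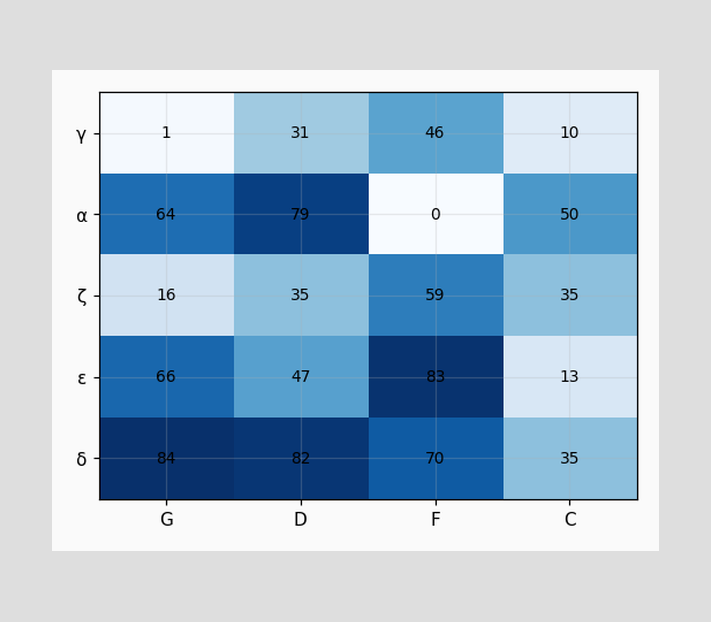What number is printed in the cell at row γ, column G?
1

The (γ, G) cell reads 1.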